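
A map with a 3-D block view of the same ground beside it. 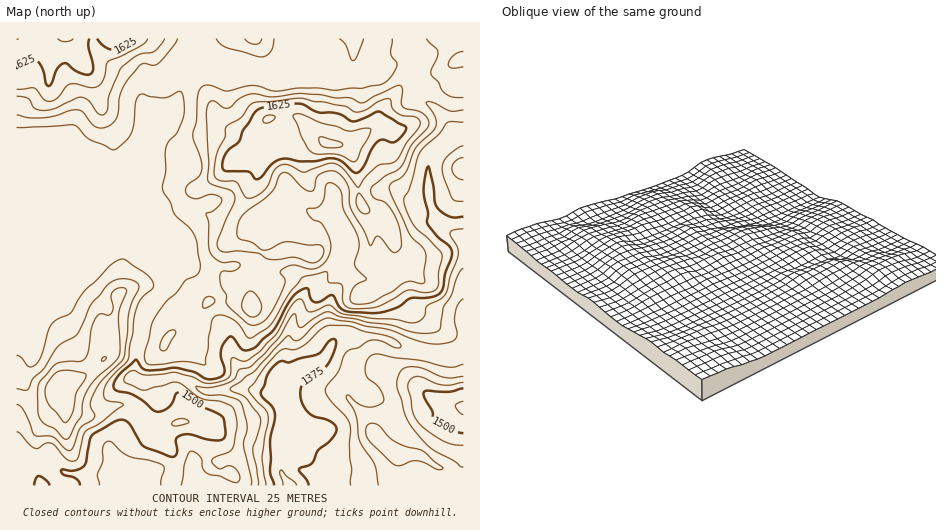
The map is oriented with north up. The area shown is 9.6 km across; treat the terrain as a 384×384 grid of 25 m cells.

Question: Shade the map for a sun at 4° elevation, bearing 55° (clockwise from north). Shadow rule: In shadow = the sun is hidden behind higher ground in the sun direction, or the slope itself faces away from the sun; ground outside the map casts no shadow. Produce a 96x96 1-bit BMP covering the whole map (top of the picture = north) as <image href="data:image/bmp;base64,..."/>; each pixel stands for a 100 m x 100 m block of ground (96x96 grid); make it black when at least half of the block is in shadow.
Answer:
<image width="96" height="96" href="data:image/bmp;base64,Qk2+BAAAAAAAAD4AAAAoAAAAYAAAAGAAAAABAAEAAAAAAIAEAAATCwAAEwsAAAIAAAAAAAAA////AAAAAAAAAAABAAAAPgAAAAAAAAAAAAAAfAAAAAAAAAAAAAAAeAAAAAAAYAAAAAAAYAH+AAA/8AA/gAAAAAf/gAB/8AB/wAAAAA//gAD/8AB/gAAAAB//gAD/4AA/AAAAIB/+APz/4AAMAAAAYB/8B/z/4AAADwAAYB/4H/j/4AAAD4AAQB/wf/T/wADADwAAAD/gf/b/wAHAAAAAAH/g/8L/wAPAAAAAAH/A/4D+wAGAAAAAAH/A/wz+AACAAAAAHH+B/hz+AAAAAAAAPn8B/Hh+AAAAAAAAPj4D/OA+AAAAAAAAPDwD/wA+AAAAAAAAHAgD/gA+AAAAB8AAHAAB/AAeAAAgH/gAAAAAcAAAAAH///gAAAAAAAAAAAH//8AAAAAAAAAAAAH//4ABAAAAAAACAAD//gGDwAAAAAACAAB/YAOD/wAAAAACAAB4AAOB//AAAAAAAAB4AAeB//gAAAAAAAB4AAeA///B/AAAAAA4AA/Af////wAAAAA4AB/Af////4AAAAA4AD/AP////wAAAAAYAD/AP////gAAAgAYAD/gP///+AAABwAAAD/gO///4AAAAwAAAB/gPf//AAAAAQAAAB/AHv/8AAAAAAAAAAeAH3/4AAAAAAAAAAAADz/gH4AAAAAAAAAADx8AH8AAAAAAAAAAAx8AH4AAAAAAAAAAAA4ADwAAAAAAAAAAAAYADAAAAAAAAAAADDAAAAAAAAAAAAAAPwCAAAAAAAAAD4AAfwDAAAAAAAAAD8AAfwDAAAAAAAAAB/PAPgPAAAAAAAAAB/vACAPAAAAAAAAAB/gAAAfgAAAAAAAAB/AAAAfgAAAAAAAAA/AAAA/gAAAAAAAAA8AAAA/gAAAAAAAAA5AAAB/mAAAAAAAAAxgAAB/mAAAAAAAAAAgAAD/kAAAAAAAAAAAAAD/gABgAAAAAADAAAD/AADgAAAAA4HwAAD/AADgAAAAA+P4AAD+AADAAAAAAf/+AAH+AAGAAAAAAf//AHv+AAPgAAAAAP//A/f+AAfwAAAAAH//B/f+AAfwAAAAAH/+B//+AAP4AAAAAD/MB//+AAPwAAAAAD/AB//+AAHwAAAAAD/gB//+AAHgAAAAAD/gA//8AAAAAAAAAD/gAf/8AAAAAAAAAD/AAB/4AAAAAAAAAH8AAB/AAAAAAAAAAH4AAB4AAAAAAHgAAHwAABwAAAAAAP4AAH8AABgAAAADAP8AAH8AAAAAAAAD4H8AAH8AAAAAAAAD+H8AAH8AAAAAAAAT+H8AAH4AAAAAAABz+D4AAD4AAAAAAADj+B4AAD4AAAAAAAHj+B4AADwAAAAAAAHj+BwAABgAAAAAAAHD+DwAAAAAAAAAAAACcDwAAAAAAAAAAAAAMDgAAAAAAAAAAAAAMHgAAAAAAAAAAAAAMHAAAAAAAAAAAAAAMHAAAAAAAAAAAAAAMGAAAAAAAAAAAAAAMGAAYAAPwAAAAAAAAABAQAAPwAAAAAAAAADgAAAPwAAAAAAAAADAAAAHgAAAAAAAAAAAAAAAAAAAAQAA="/>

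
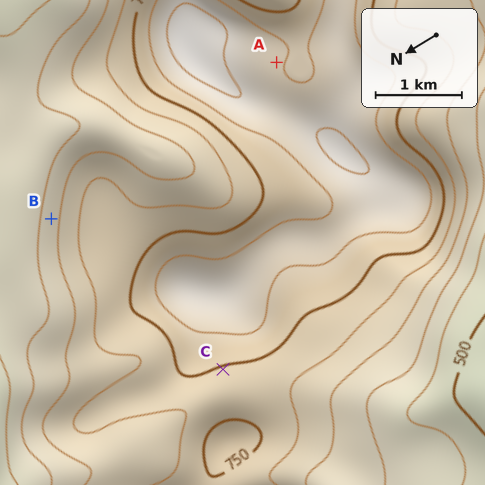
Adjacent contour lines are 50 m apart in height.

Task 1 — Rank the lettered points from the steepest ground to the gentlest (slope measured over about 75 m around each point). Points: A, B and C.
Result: B C A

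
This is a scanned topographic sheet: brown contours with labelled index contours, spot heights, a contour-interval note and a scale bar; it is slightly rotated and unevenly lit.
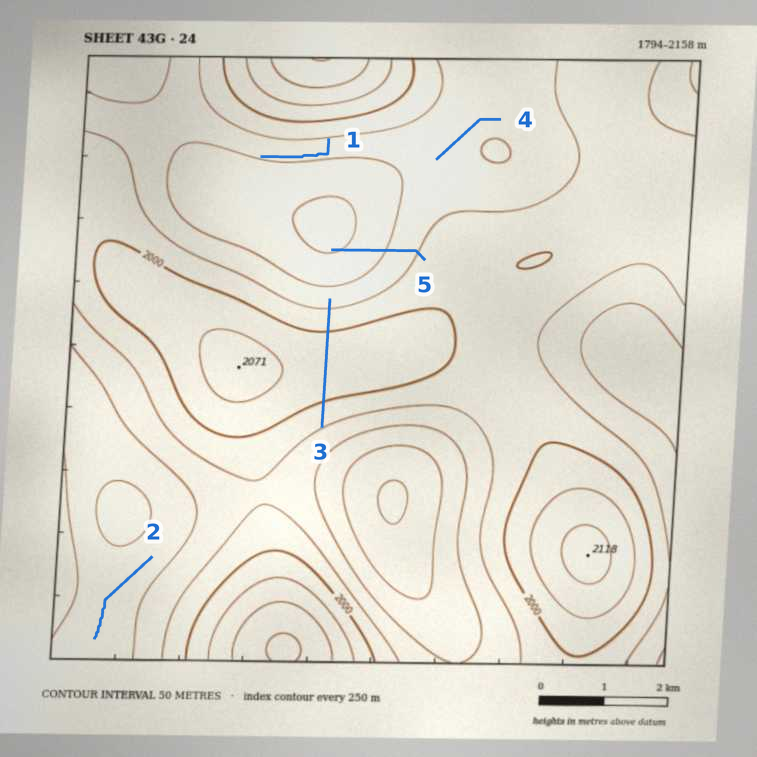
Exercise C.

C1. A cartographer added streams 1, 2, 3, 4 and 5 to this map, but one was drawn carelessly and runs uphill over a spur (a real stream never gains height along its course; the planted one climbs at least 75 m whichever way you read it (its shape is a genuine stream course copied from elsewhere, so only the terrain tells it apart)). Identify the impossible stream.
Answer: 3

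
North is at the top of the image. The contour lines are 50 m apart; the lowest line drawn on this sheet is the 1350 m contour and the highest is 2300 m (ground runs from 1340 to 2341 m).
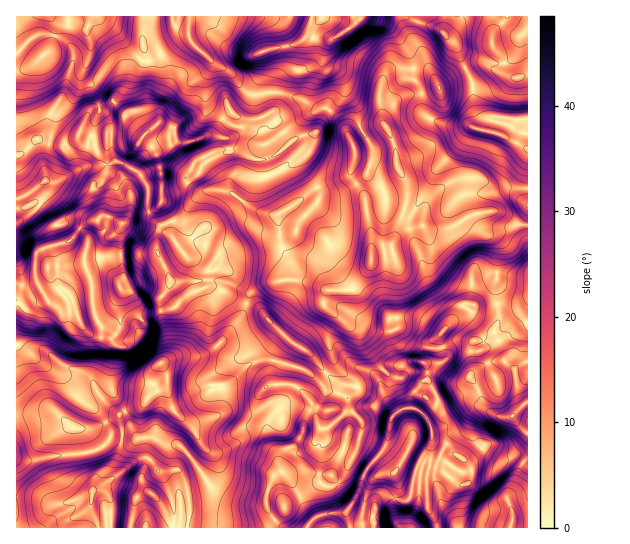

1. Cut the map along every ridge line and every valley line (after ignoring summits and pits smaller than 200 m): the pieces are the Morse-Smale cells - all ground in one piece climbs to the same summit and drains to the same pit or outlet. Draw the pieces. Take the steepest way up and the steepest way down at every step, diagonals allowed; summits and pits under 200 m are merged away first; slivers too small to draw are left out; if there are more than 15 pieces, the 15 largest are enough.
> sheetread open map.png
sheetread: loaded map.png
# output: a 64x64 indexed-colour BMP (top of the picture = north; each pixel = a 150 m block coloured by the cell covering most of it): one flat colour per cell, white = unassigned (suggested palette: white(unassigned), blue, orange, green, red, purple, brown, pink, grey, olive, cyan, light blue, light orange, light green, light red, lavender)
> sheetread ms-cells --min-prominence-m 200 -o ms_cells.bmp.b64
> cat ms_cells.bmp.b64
<image width="64" height="64" href="data:image/bmp;base64,Qk12CAAAAAAAAHYAAAAoAAAAQAAAAEAAAAABAAQAAAAAAAAIAAATCwAAEwsAABAAAAAAAAAA////ALR3HwAOf/8ALKAsACgn1gC9Z5QAS1aMAMJ34wB/f38AIr28AM++FwDox64AeLv/AIrfmACWmP8A1bDFACIiIiIiIiIiIiIjMzMzMzMzMzMzMzMwAAAA3d3d3d3dIiIiIiIiIiIiIiIzMzMzMzMzMzMzMzAAAADd3d3d3d0iIiIiIiIiIiIiIjMzMzMzMzMzMzMzMAAAAN3d3d3d3SIiIiIiIiIiIiIiMzM7u7MzMzMzMzMwADAN3d3d3d3dIiIiIiIiIiIiIiMzO7u7szMzMzMzMzMzMA3d3d3d3d0iIiIiIiIiIiIiIzO7u7u7MzMzMzMzMzMzDd3T3d3d3SIiIiIiIiIiIiIjO7u7u7szMzMzMzMzMzMN3TM93d3dIiIiIiIiIiIiIjM7u7u7u7MzMzMzMzMzMwAzMz3d3d0iIiIiIiIiIiIiI7u7u7u7szMzMzMzMzMzMDMzbd3d1iIiIiIiIiIiIiIlu7u7u7szMzMzMzMzMzMwMzZm3WZmIiIiIiIiIiIiJVVbu7u7uzMzMzMzMzMzMzMzZmZmZmYiIiIiIiJVVVVVVVu7u7u7MzMzMzMzMzMzM2ZmZmZmZiIiIiIiIlVVVVVVu7u7u7MzMzMzMzMzMzMzZmZmZmZgIiIiIiIlVVVVVVVVu7u7uzMzMzMzMzMzMzZmZmZmZgAiIiIiIlVVVVVVVVVbu7u7szOzMzMzMzMzM2ZmZmZmYCIiIiIlVVVVVVVVVVW7u7u7u7MzMzMzNDMzNmZmZmZmIiIiIlVVVVVVUAVVVbu7u7u7MzMzMzNEMzM2ZmZmZmYiIiIlVVVVVVVQAAVVO7M7u7MzMzMzM0QzM2ZmZmZmZiIiIlVVVVVVVVAAAAMzMzMzMzMzRERERDMzZmZmZmZmIiIlVVVVVVVVUAAAAzMzMzMzMzREREREMzZmZmZmZmYiJVVVVVVVVVUAAAAAAzMzMzMzRERERERDNmZmZmZmZiJVVVVVVVVVVVVQAAADMzMzMzRERERERERERGZmZmZmJVVVVVVVVVVVVVVVUDMzMzMzRERERERERERAAABmZmYlVVVVVVVVVVVVVVVSMzMzM0REREREREREREAAAGZmZiVVVVVSIiVVVVVVVSIjMzM0REREREREREREQAAAZmZmJVVVVSIiJVVVVVVVIiMzM0RERERBERERREREAAZmZmYlVVVVIiIlVVVVVVUiIjM0RERERBERERFERERGZmZmZiJVUiIiIiVVIiJVVVIiI0RERERBEREREURERERmZmZmIiIiIiIiJVIiIiVVIiIUREREREERERERREREREAAAAAiIiIiIiIlIiIiIlUiERFEREREQRERERFEREREQAAAAIgiIiIiIiIiIiIiIhERERREREEREREREURERERAAAAAiCIiIiIiIiIiIiIiERERERERERERERERREREREQAAACIIiIiIiIiIiIiIiERERERERERERERERFERERERERERIgiIiIiIiIiIiIiERERERERERERERERFEREREREREREiIIiIiIiIiIiIiEREREREREREREREREURERERERERESIiIIiIiIiIiIiERERERERERERERERERRERERERERERIiIiIIiIiIiIiEREREREREREREREREREUREREREREREiIiIiCIiIiIiIREREREREREREREREREREUERRERERESIiIiIiCKIIizAERERERERERERERERERERERERREREEYiIiIiIiIgiLMABERERERERERERERERERERERERFBERiIiIiIiIiCIsAAARERERERERERERERERERERERERERGIiIiIiIiIIiwAAAEREREREREREREREREREREREREREYiIiIiIiIgizMwAERERERERERERERERERERERERERERiIiIiIiIiCLMzMARERERERERERERERERERERERERERGIiIiIiIgiLMzMzAEREREREREREREREREREREREREREYiIiIgAAizMzMzMABERERERERERERF3cRERERERERERiIiIiIAMzMzMzMzMAREQABERERERd3dxERERERERERGqiIiIgAzMzMzMzMzMzMAAABERERF3d3EREREREREREaqqqqiADMzMzMyZzMzMzMAAEREREXd3cREREREREREAqqqqqgDMzMzMzJmZnMzMAAAREREXd3dxEREREREREQCqqqqqAMzMzJmZmZmcwAAAARERERd3dxERERERERERAKqqqqqgzMzJmZmZmZAAAAARERERd3d3ERERERERERERqqqqqqrMyZmZmZmZAAAAABEREXd3d3cRERERERERERGqqqqqqpmZmZmZmZkAAAAAERF3d3d3cREREREREREREaqqqqqqmZmZmZmZmQAADu53d3d3d3dxERERERERERERqqqqqqmZmZmZmZmZAADu7nd3d3d3d3cRERERERERERGqqqqqmZmZmZmZmZkADu7u53d3d3d3dxEREREREREREaqqqqqpmZmZmZmZmQDu7u7nd3d3d3d3d3dxERERERERqqqqqqmZmZn5mZmZ7u7u7ud3d3d3d3d3d3ERERERERGqqqqqqZmZn/+ZmZ7u7u7u53d3d3d3d3d3cREREREREaqqqqqpmZn///+Z7u7u7u7u53d3d3d3d3cRERERERERqqqqqqmZn/////7u7u7u7u7uAAB3d3d3dxERERERERGqqqqqqZn//////+7u7u7u7u7gAAB3d3d3EREREREREaqqqqqpn///////7u7u7u7u7uAAAAd3d3cRERERERER"/>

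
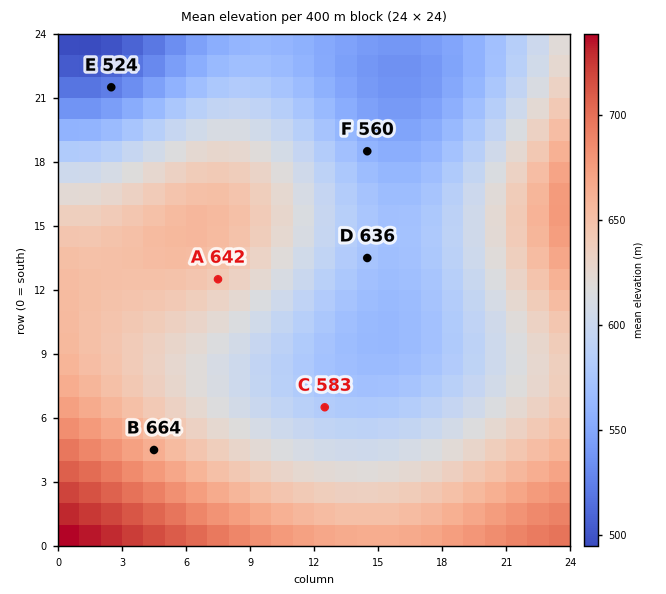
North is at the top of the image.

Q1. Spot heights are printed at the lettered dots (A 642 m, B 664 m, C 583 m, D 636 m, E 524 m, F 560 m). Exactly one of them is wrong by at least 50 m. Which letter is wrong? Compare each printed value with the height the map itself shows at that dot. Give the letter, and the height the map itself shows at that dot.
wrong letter D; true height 574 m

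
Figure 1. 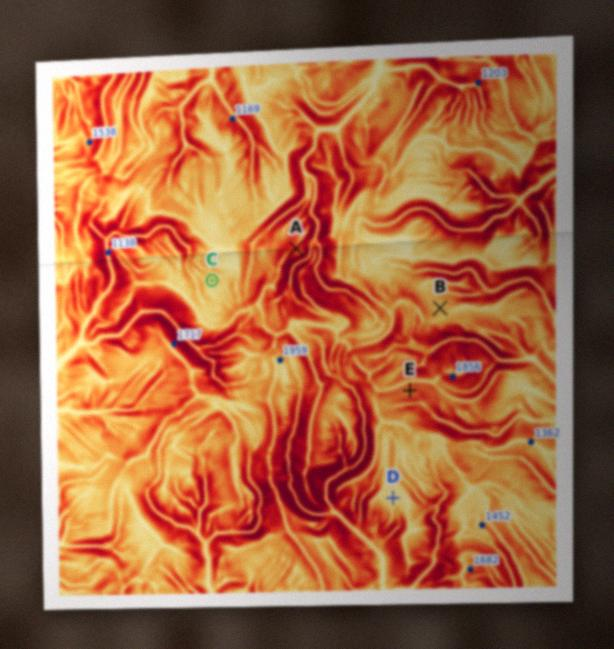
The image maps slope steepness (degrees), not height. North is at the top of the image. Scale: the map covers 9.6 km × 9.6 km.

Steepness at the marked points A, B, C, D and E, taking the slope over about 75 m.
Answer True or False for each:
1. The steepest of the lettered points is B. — False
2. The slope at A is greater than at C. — True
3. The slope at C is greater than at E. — False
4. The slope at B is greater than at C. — True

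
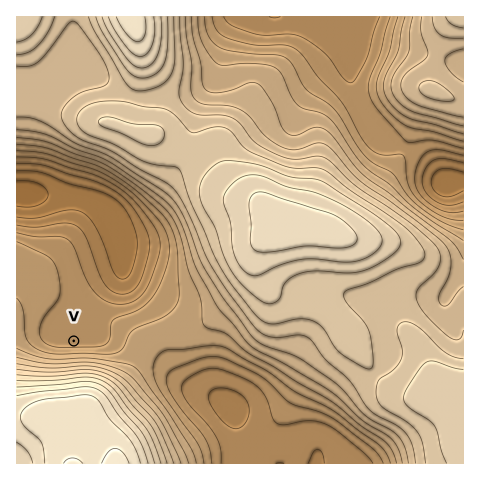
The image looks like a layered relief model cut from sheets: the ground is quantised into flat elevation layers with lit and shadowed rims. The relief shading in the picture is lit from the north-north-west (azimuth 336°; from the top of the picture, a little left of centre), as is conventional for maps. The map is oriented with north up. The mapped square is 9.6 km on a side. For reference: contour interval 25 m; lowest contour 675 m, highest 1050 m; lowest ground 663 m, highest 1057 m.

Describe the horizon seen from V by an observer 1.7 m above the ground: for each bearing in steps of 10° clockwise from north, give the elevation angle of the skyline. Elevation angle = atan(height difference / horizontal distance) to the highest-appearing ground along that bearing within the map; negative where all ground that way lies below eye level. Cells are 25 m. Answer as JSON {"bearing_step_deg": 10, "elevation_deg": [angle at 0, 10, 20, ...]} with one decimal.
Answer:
{"bearing_step_deg": 10, "elevation_deg": [1.9, 2.4, 2.4, 2.2, 2.6, 2.9, 3.2, 3.0, 2.6, 2.1, 2.2, 2.8, 4.4, 6.7, 9.4, 11.6, 13.1, 13.6, 13.5, 13.0, 12.2, 11.1, 9.7, 8.1, 6.5, 4.7, 3.2, 2.5, 2.3, 2.1, 1.8, 1.5, 1.3, 1.1, 0.9, 1.7]}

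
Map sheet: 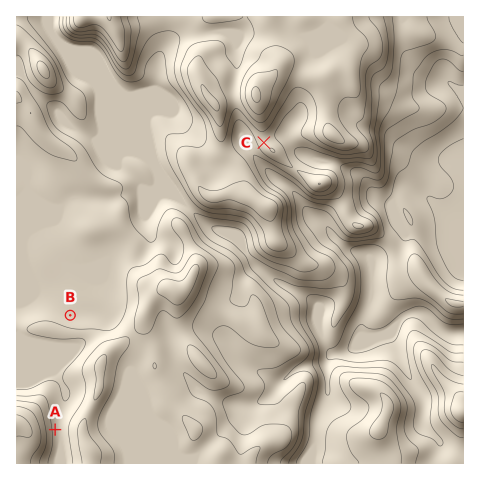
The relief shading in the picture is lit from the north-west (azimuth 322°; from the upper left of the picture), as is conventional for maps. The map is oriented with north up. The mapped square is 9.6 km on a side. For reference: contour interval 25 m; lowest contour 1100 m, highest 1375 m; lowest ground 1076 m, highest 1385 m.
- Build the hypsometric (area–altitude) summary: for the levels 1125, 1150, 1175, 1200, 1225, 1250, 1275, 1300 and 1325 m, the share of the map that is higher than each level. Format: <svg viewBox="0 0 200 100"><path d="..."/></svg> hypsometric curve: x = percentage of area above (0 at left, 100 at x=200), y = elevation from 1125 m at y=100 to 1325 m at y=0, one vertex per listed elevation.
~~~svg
<svg viewBox="0 0 200 100"><path d="M184 100l-11-12-13-13-12-13-13-12-28-12-41-13-36-13-21-12"/></svg>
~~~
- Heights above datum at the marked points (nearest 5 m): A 1290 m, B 1265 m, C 1290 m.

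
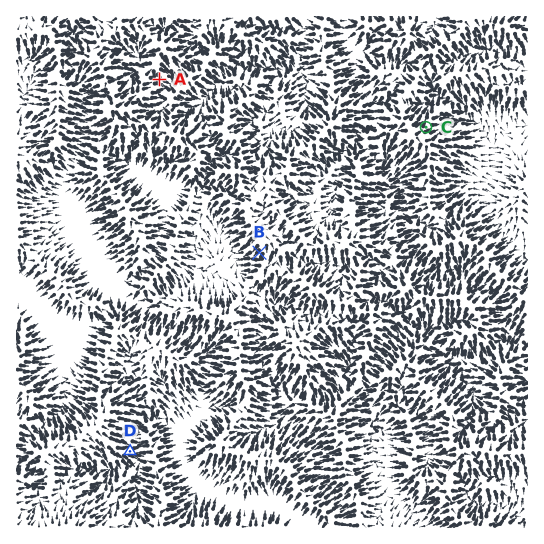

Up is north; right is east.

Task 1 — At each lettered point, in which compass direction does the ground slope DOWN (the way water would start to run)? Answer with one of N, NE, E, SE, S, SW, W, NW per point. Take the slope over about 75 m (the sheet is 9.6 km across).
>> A SE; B SW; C NE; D E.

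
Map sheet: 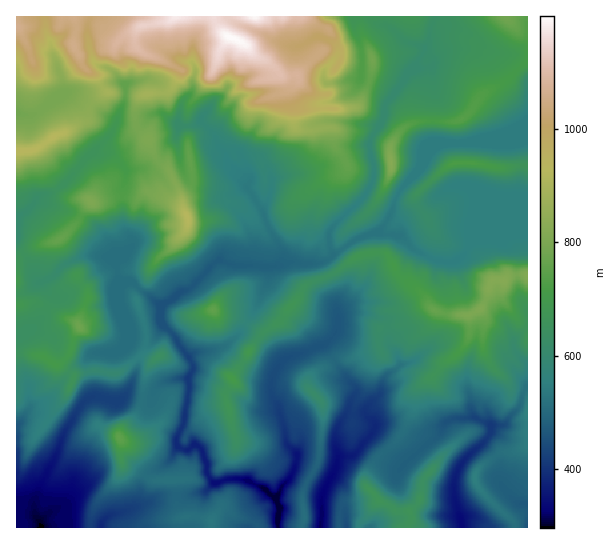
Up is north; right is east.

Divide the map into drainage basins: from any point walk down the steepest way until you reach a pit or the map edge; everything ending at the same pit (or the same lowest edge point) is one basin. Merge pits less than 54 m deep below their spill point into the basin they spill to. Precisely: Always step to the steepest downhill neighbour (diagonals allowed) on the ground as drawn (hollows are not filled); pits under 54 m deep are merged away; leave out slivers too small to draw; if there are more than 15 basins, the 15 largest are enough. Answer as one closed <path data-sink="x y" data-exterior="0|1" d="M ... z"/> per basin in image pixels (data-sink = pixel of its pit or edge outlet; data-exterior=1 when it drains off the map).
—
<path data-sink="41 527" data-exterior="1" d="M527 16l-511 1 1 511 195-1-2-7-16-4-13 1-5-16 1-12-2-9-22 0-15-9-12-4-5-5 0-21-2-4 4-8 13-14 5-9 4-32 4-9 6-6-10-10 0-22-10-34 12-14 9-18 28-28 5-12 16 0 6-2 8-12 8-6 10 3 20 17 10-1 22-13 9-11 13-7 16-12 16-5 4-7 2 3 12 5 18 4 10 0-17 30-29 26-3 6 8 14 6 6 13-6 20 2 12 20 23 18 12 18 15 4 22 0 8-6 5 9-1 32 5 11 25 27 15 5z"/><path data-sink="275 498" data-exterior="0" d="M347 165l-4 7-16 5-16 12-13 7-9 11-22 13-10 1-20-17-10-3-8 6-8 12-6 2-16 0-5 12-28 28-9 18-12 14 10 34 0 22 10 10-6 6-4 9-4 32-5 9-13 14-4 8 2 4 0 21 5 5 12 4 15 9 22 0 2 9-1 12 6 16 12-1 16 4 3 8 88 0 3-7-1-30 16-30 4-32 0-24-4-7-10-8 0-12 8-7 12-6 8-6 16 0 25-10 2-2-1-14 2-5 24-5 12-11 12-6-6-12-24-19-12-20-20-2-13 6-10-12-4-8 3-6 29-26 16-28-1-2-30-5z"/><path data-sink="462 527" data-exterior="1" d="M479 309l-10 6 0 22-4 8-8 10-12 6-14 16-14 10-2 6-2 17-10 23-12 14-15 12-11 19 0 8 14 15 8 3 8 7 12 0 4 3-2 14 106-1 0-4-34-32-5-8-1-8 8-11 18-12 16-1 11-6 0-51-3-3-12-3-25-27-5-11 1-32z"/><path data-sink="321 527" data-exterior="1" d="M429 307l-8 2-16 14-24 5-2 5 1 14-2 2-25 10-16 0-8 6-12 6-8 7 0 12 10 8 4 7 0 24-4 32-16 30 1 30-2 7 56 0 21-27-14-15 0-8 4-8 7-11 15-12 12-14 10-23 2-17 2-6 14-10 14-16 12-6 12-18 0-22-20 0-15-4z"/>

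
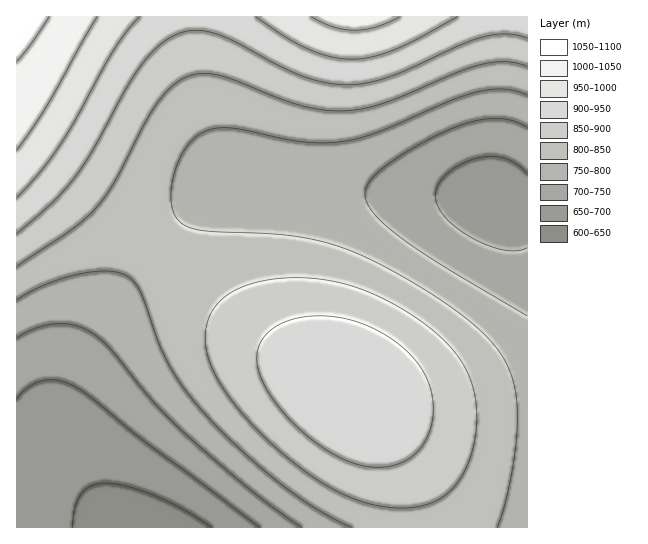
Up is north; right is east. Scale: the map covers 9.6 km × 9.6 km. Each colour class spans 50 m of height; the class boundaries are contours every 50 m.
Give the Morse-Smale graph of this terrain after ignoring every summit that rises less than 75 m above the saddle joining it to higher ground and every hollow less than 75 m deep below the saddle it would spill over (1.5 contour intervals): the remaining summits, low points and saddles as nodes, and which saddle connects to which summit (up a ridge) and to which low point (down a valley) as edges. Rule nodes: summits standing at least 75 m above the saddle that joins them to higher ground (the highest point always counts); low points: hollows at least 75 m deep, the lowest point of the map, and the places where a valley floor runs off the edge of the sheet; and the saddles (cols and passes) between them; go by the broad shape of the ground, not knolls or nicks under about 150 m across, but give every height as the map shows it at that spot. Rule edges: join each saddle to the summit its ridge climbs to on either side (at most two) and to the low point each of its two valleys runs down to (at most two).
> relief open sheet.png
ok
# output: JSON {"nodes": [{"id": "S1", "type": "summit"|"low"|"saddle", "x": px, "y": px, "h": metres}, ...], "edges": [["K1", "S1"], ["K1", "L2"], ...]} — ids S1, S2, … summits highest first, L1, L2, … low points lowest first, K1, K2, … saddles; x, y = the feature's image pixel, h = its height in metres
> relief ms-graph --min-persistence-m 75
{"nodes": [
{"id": "S1", "type": "summit", "x": 19, "y": 17, "h": 1063},
{"id": "S2", "type": "summit", "x": 355, "y": 17, "h": 1019},
{"id": "S3", "type": "summit", "x": 349, "y": 387, "h": 949},
{"id": "L1", "type": "low", "x": 147, "y": 527, "h": 623},
{"id": "L2", "type": "low", "x": 493, "y": 199, "h": 678},
{"id": "K1", "type": "saddle", "x": 194, "y": 17, "h": 917},
{"id": "K2", "type": "saddle", "x": 153, "y": 250, "h": 808}],
"edges": [["K1", "S1"], ["K1", "S2"], ["K1", "L2"], ["K2", "S1"], ["K2", "S3"], ["K2", "L1"], ["K2", "L2"]]}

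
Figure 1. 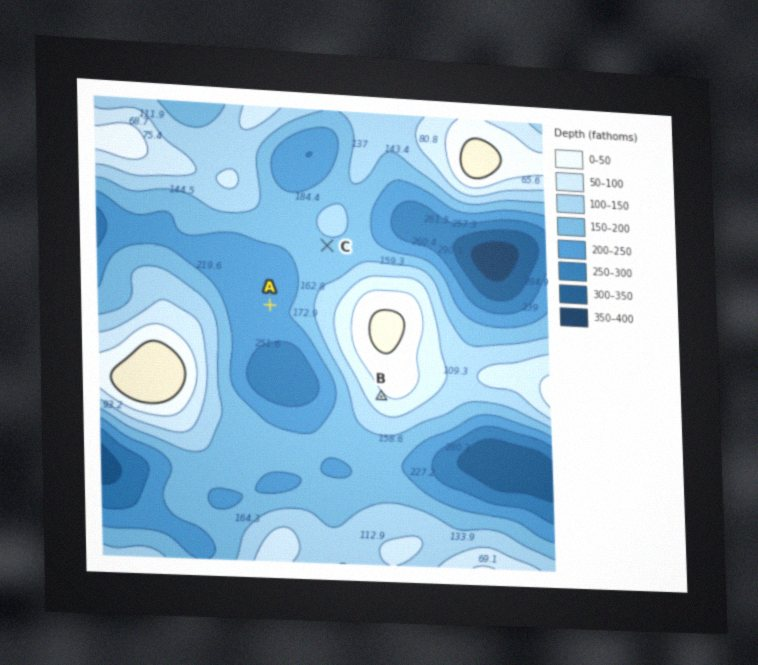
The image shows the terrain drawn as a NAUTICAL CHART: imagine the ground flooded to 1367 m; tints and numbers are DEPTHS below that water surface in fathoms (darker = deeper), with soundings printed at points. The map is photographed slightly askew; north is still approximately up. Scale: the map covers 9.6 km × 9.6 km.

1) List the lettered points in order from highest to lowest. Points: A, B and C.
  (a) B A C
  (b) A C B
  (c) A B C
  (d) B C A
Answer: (d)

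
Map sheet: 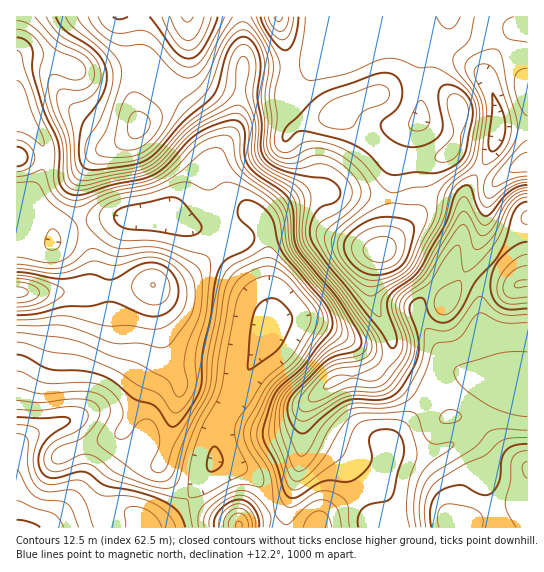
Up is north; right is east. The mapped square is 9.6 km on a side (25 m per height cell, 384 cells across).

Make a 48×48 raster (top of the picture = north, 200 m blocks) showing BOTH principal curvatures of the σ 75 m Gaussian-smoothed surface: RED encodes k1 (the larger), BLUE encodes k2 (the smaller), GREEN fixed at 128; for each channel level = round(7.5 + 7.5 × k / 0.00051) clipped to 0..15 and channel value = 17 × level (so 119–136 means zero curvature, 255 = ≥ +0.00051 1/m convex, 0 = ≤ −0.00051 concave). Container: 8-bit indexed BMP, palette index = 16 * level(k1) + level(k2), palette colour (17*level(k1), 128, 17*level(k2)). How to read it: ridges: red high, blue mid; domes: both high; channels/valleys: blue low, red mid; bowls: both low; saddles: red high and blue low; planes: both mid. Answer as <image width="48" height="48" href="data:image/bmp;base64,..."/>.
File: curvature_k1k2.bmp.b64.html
<image width="48" height="48" href="data:image/bmp;base64,Qk02DQAAAAAAADYEAAAoAAAAMAAAADAAAAABAAgAAAAAAAAJAAATCwAAEwsAAAABAAAAAAAAAIAAABGAAAAigAAAM4AAAESAAABVgAAAZoAAAHeAAACIgAAAmYAAAKqAAAC7gAAAzIAAAN2AAADugAAA/4AAAACAEQARgBEAIoARADOAEQBEgBEAVYARAGaAEQB3gBEAiIARAJmAEQCqgBEAu4ARAMyAEQDdgBEA7oARAP+AEQAAgCIAEYAiACKAIgAzgCIARIAiAFWAIgBmgCIAd4AiAIiAIgCZgCIAqoAiALuAIgDMgCIA3YAiAO6AIgD/gCIAAIAzABGAMwAigDMAM4AzAESAMwBVgDMAZoAzAHeAMwCIgDMAmYAzAKqAMwC7gDMAzIAzAN2AMwDugDMA/4AzAACARAARgEQAIoBEADOARABEgEQAVYBEAGaARAB3gEQAiIBEAJmARACqgEQAu4BEAMyARADdgEQA7oBEAP+ARAAAgFUAEYBVACKAVQAzgFUARIBVAFWAVQBmgFUAd4BVAIiAVQCZgFUAqoBVALuAVQDMgFUA3YBVAO6AVQD/gFUAAIBmABGAZgAigGYAM4BmAESAZgBVgGYAZoBmAHeAZgCIgGYAmYBmAKqAZgC7gGYAzIBmAN2AZgDugGYA/4BmAACAdwARgHcAIoB3ADOAdwBEgHcAVYB3AGaAdwB3gHcAiIB3AJmAdwCqgHcAu4B3AMyAdwDdgHcA7oB3AP+AdwAAgIgAEYCIACKAiAAzgIgARICIAFWAiABmgIgAd4CIAIiAiACZgIgAqoCIALuAiADMgIgA3YCIAO6AiAD/gIgAAICZABGAmQAigJkAM4CZAESAmQBVgJkAZoCZAHeAmQCIgJkAmYCZAKqAmQC7gJkAzICZAN2AmQDugJkA/4CZAACAqgARgKoAIoCqADOAqgBEgKoAVYCqAGaAqgB3gKoAiICqAJmAqgCqgKoAu4CqAMyAqgDdgKoA7oCqAP+AqgAAgLsAEYC7ACKAuwAzgLsARIC7AFWAuwBmgLsAd4C7AIiAuwCZgLsAqoC7ALuAuwDMgLsA3YC7AO6AuwD/gLsAAIDMABGAzAAigMwAM4DMAESAzABVgMwAZoDMAHeAzACIgMwAmYDMAKqAzAC7gMwAzIDMAN2AzADugMwA/4DMAACA3QARgN0AIoDdADOA3QBEgN0AVYDdAGaA3QB3gN0AiIDdAJmA3QCqgN0Au4DdAMyA3QDdgN0A7oDdAP+A3QAAgO4AEYDuACKA7gAzgO4ARIDuAFWA7gBmgO4Ad4DuAIiA7gCZgO4AqoDuALuA7gDMgO4A3YDuAO6A7gD/gO4AAID/ABGA/wAigP8AM4D/AESA/wBVgP8AZoD/AHeA/wCIgP8AmYD/AKqA/wC7gP8AzID/AN2A/wDugP8A/4D/AHZ2dnZ3h4iYqJiHdnVlZXaVxuf6///msJS2lWVkdYaourq4pJKFqMm5ubmolYWHl3aGhnWGh4eXloZ1dGR0hZW0tMXZ/PvEoJPGlWRkZYWmqJiXlIOVqMmpmJinlZWYqIWWloWFdoaWlYNzc3SFpbW0o5Om6OaykKPmtnVkdZWlloaGhYSWuMmoh4eGlZaYqYSmtpaEdHaWlYSFhoe2xbWUg4OTtMSRgKT32IaEhZaWhXZ2doWWqLinl4Z2dYaXp4Klx7eGdHWGp6e3x8nJx6WEdHSDk5OCYYXo+JeUlZeXhnZ2hoaWp5iop5d2dXWWt4Gl2eqphYSGmKi3x8nKuYZ0dXZ1dINyY3bY+aiVlZeYiIaGhYaGloaHqLiXhYWYyYGlyvvpxqWWl5eWlpfI2Id0dXZ2dYSEdZbI6bmWhYaXmIeGdXaGlYR1hpenlpa4y2KTt8rZ58a3mJiWhXWm16d0dHWFhZWWl6e317iHhoaHh3d2dXaGpoVzc3WGh6e3qWOCoqWWpra3uKmYhnSW5rd1c3WFlaa3uKinxreHdoZ2dnVlZWaHqJd2dHSFlqaWhnWEkoFyY3WGp7inhnSG19eFc3OFlaWmtrbH1saFdXVldHR0ZHWGmKiYl5aWlpaFdYeHhYNyYnJ0haamlnV21/eWc3KEhISElbbY6NaVhGRTY3OEhJSVl5ipqKeXh3Z1dZeYmId2dXR0dJWWlnaGuPi4hYKDhHRzlMf6+vjXlmRTZJWlpaSUlZeYmId3dnZ2d5aYmJiXh4Z1dYaXl4eGqOnZp5ODdHSCksbq+fj497WUl7nItqSUhYaHh4Z2d3eHh4aXmJiXl5eGhoeXiIeWp8nZuZWDdHWDkaKmx/f5+ff29+rLqJWDhIaHd3d3d3eHh4aHiJiYl4eHh4eXh4iHl7fIqIWEhYaEgoBxZKb5+vn39/j4uIaDhHZ3d3d3d3eHh3Z3h4iHh4eHh5eHh4eHl6e3p3Z0hYaGhHJgUXTH2LimpNT197ikg3V2d3eHh3eHh3aHh4eHd3eHiJeHd4eXl5enp3Z0hYZ3dnVycYO1xqRyYJHl+dq1gnR2hoeHh3d3d3aGhod3d3eHmJiHd4eXl5enp4d0dHZ3d3Z0goKVtKJwYJL2+dqjgXSGloaHd3d3d3WFhXZ3d4eXmIiHh4eXlpenp4eEhHZ3d3d2dHNzkpCAg8X3+KeQkJWmlYV2doWFdYSEhXV2h5eXiIeGh5eXl5eoqJiFhHV3d3d3ZVNScJGUt/f353OAocfIlXRkhJSUdJenppWVl5eXh4eGh5ioqJioqIiFdHV2d3d2dFJRYoSn+Pf1k0BQlNrqqIRylLandvr599bGp5eXl5aWmKm5qKiYqId1dHV2d3Z0cXFiZZbX9/XSkEBQkbjq2ZWBpNnat/r59/Xmx6iXlqanqLq6uaeYp5Z1ZWV2ZmVygYJ2lrbX1tTDo3OAoKKn16WBosnr2Mm3trW1x7iolqa2uMvLuaent6aFdWZlZWNhcoWYqLfHt7fHyLm1oIB0traDkabKuZGBcmN0lqeYl5WmuLq6qKamtralhXZ2dHKBdJe4uLm5urrK29u4lHBhhseWgJKnqJKCc2Nkdaanl4WWl6inloWFpra2t6iWk6Cyt8jHyMnKysrK29q4hnJwdMfHg4CUp4aGdmVlhba2hnV1hZWVhIR1hpanuMm3oqDC2tvX18nKubm6ydjHpnVwcKbnpoGDloiId3Z2lramdmV1hISEhHV1doeHmammkoCSyuvYxri5qampuMfWx5eCcHT215KBhYiHhnV2prWVZWV1dYV1dnaGhoaWloeFcmByt/nIpZaYqJiYl7fX6MmUcHL395RwY4eGhYSFpKODY2R0dXV2dnaHh4eXhnVzYlJytOa2hXSGlqaWhoan2NmmgIHn95RQQXZ1hJSltKOCYmJyg4N0dXaHh5iHhnRiY2SDs9W1dVR0lKSUhXWGtteVcIDo98UxEHRkhKXH17aFdGNygoKCc3WHmIiHhIJydHWUo8SlZVRkhKSllXWFpcWUUIC4+faCMIODgqXX+Oi3loaGlaSTgoOGh4eFk5KUhpWktLSGZWV1hpanl4Z2lsW0Y4Cz+ff008i0oJK2+PjYx7eoqbelkpKEhoeEorS2p7jGxZVlZWZ2h5eomZeXp8fXp7CwtPf39/3WoHCFyOrp6NjZyrqolIKDdXaEo8Tm6dvpt3VlZXaXl6eoqLe3x9j568aggJXo+uu1gGB1uMrJ19fZ2sqph3NiY2RzgqPW+v3bl4V1dpanp7e3p5eWpqfY+smSYGGm17WScGKVxreYprfIydnIp3ZjYmNiYXGF2fvZtqWWl6e3t6eXhnZ2Zna29+eEYFCV5YRxgXW2xqZ3hpe5usnY17aFdHRzYGBjxvfItra4uKinl4aFdXVlZWWl9veVcGCF5XWCg6jYx5aGhpi5uanI1tbGppaVgnBzxeanl6e4uamYhnWFhoZ1ZXWn+fqmgHCG9nSChsjYt5aFhpi4qJiWtsbHt7e2oqCUyOemhoaYqbinp5eYl4aFdIW5+/y1kHCX6HJzl+jYp4WFhqe3p4aGlqa3qKimoqCjuemohYWXmKi3x8i5qJaFhKbo+tqikIK42XGFx+endnR0hba3l4Z1hZanqJeWkpCDqOi4hoWGhoeHmKi5qJaFlbbW1qSAcIXIyYGm2MeFY1Njhba2hnZ1haa2t5aFcnBilubHh3aGhnV2hpenp5aGl6a1o4FgYpXHqJKWt6VzYlNklbamhnWFlabHt5Z1YmBSleXWhnZ3dnZ2doaWl4eHh5aVk4N0hKWnl2N1lKODZGV1pbaWdnV0lrjYt5dlUlBSlPXVlXV3d3d3hoaGhod3h5aVlpaWpaaWh1RlhZWWhoaXt6eGdnV1l8nZuJd1YmBSpfbmlXV2d3d3d4eHh3d3hpaXmJeWloeHh3V1h5iop6eoqaiHhoWFmMnZuaeVgoCCyPjnlIR2d3d3d4eHh3d3h4eYmIeGhnd3h6WmpqioqKeoqqmYlpWVqMjIuaims7Cy6vvZlIN2d3d3d4eHh3d3d4eop4d2dnd3dw=="/>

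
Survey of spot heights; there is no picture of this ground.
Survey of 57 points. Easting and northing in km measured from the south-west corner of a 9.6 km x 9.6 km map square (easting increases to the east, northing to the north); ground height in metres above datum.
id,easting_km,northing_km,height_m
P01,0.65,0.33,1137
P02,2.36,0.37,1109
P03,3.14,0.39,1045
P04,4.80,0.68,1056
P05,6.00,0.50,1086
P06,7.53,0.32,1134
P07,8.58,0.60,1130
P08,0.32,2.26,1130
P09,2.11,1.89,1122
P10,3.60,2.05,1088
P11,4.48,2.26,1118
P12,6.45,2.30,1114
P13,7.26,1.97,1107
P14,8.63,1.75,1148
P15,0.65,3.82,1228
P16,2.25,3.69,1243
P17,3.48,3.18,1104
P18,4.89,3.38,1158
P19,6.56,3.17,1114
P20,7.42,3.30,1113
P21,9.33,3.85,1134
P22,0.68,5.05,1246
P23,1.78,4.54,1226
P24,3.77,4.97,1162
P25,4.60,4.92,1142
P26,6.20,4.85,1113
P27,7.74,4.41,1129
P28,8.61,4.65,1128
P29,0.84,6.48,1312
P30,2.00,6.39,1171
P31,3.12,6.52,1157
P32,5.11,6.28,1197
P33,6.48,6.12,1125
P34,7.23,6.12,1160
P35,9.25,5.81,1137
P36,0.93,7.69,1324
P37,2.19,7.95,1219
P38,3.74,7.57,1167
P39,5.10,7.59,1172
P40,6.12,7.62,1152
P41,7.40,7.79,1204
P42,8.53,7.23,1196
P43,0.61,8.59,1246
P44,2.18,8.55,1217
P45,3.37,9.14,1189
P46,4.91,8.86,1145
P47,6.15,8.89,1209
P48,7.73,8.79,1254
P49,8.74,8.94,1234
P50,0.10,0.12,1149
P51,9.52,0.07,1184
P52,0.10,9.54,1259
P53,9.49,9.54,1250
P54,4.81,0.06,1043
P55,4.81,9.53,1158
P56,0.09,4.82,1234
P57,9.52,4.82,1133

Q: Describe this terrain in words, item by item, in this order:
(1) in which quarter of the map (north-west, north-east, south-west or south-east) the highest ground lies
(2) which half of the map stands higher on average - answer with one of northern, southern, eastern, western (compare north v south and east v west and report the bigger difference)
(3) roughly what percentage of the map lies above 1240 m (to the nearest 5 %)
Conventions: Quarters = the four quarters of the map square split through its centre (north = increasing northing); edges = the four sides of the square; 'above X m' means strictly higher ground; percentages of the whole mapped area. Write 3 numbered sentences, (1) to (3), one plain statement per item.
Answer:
(1) Look to the north-west quarter for the highest ground.
(2) The northern half stands higher on average than the southern half.
(3) Ground above 1240 m makes up about 15 % of the sheet.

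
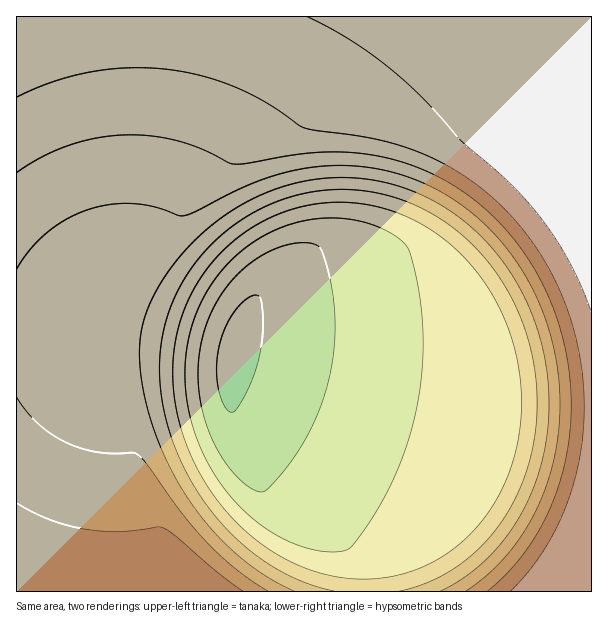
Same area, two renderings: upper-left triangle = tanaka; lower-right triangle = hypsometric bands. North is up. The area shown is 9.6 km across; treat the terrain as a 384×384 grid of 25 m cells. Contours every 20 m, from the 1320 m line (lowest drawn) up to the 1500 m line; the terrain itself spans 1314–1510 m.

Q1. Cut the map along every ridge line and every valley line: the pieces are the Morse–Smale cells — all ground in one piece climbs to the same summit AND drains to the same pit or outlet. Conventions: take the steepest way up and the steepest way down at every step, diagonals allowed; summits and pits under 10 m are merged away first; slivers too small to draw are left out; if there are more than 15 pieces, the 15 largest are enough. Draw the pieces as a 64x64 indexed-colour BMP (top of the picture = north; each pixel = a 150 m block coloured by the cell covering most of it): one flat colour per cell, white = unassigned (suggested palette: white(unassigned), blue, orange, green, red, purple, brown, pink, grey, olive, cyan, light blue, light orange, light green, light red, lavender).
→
<image width="64" height="64" href="data:image/bmp;base64,Qk12CAAAAAAAAHYAAAAoAAAAQAAAAEAAAAABAAQAAAAAAAAIAAATCwAAEwsAABAAAAAAAAAA////ALR3HwAOf/8ALKAsACgn1gC9Z5QAS1aMAMJ34wB/f38AIr28AM++FwDox64AeLv/AIrfmACWmP8A1bDFACIiIiIiIiIiIiIiIiIiIiIiIiIjMzMzMzMzMzMzMzMzIiIiIiIiIiIiIiIiIiIiIiIiIiMzMzMzMzMzMzMzMzMiIiIiIiIiIiIiIiIiIiIiIiIiIzMzMzMzMzMzMzMzMyIiIiIiIiIiIiIiIiIiIiIiIiIjMzMzMzMzMzMzMzMzIiIiIiIiIiIiIiIiIiIiIiIiIiMzMzMzMzMzMzMzMzMiIiIiIiIiIiIiIiIiIiIiIiIiMzMzMzMzMzMzMzMzMyIiIiIiIiIiIiIiIiIiIiIiIjMzMzMzMzMzMzMzMzMzIiIiIiIiIiIiIiIiIiIiIiIjMzMzMzMzMzMzMzMzMzMiIiIiIiIiIiIiIiIiIiIiIjMzMzMzMzMzMzMzMzMzMyIiIiIiIiIiIiIiIiIiIiIjMzMzMzMzMzMzMzMzMzMzIiIiIiIiIiIiIiIiIiIiIzMzMzMzMzMzMzMzMzMzMzMiIiIiIiIiIiIiIiIiIiIzMzMzMzMzMzMzMzMzMzMzMyIiIiIiIiIiIiIiIiIiIzMzMzMzMzMzMzMzMzMzMzMzIiIiIiIiIiIiIiIiIiIzMzMzMzMzMzMzMzMzMzMzMzMiIiIiIiIiIiIiIiIiIzMzMzMzMzMzMzMzMzMzMzMzMyIiIiIiIiIiIiIiIiIzMzMzMzMzMzMzMzMzMzMzMzMzIiIiIiIiIiIiIiIiIzMzMzMzMzMzMzMzMzMzMzMzMzMiIiIiIiIiIiIiIiIjMzMzMzMzMzMzMzMzMzMzMzMzMyIiIiIiIiIiIiIiIjMzMzMzMzMzMzMzMzMzMzMzMzMzIiIiIiIiIiIiIiIiMzMzMzMzMzMzMzMzMzMzMzMzMzMiIiIiIiIiIiIiIiIzMzMzMzMzMzMzMzMzMzMzMRERESIiIiIiIiIiIiIiIjMzMzMzMzMzMzMxERERERERERERIiIiIiIiIiIiIiIiMzMzMzMzMzMREREREREREREREREiIiIiIiIiIiIiIiIzMzMzMzERERERERERERERERERESIiIiIiIiIiIiIiIjMzMzERERERERERERERERERERERIiIiIiIiIiIiIiIiMzEREREREREREREREREREREREREiIiIiIiIiIiIiIiIRERERERERERERERERERERERERESIiIiIiIiIiIiIiERERERERERERERERERERERERERERIiIiIiIiIiIhERERERERERERERERERERERERERERERERERERERERERERERERERERERERERERERERERERERERERERERERERERERERERERERERERERERERERERERERERERERERERERERERERERERERERERERERERERERERERERERERERERERERERERERERERERERERERERERERERERERERERERERERERERERERERERERERERERERERERERERERERERERERERERERERERERERERERERERERERERERERERERERERERERERERERERERERERERERERERERERERERERERERERERERERERERERERERERERERERERERERERERERERERERERERERERERERERERERERERERERERERERERERERERERERERERERERERERERERERERERERERERERERERERERERERERERERERERERERERERERERERERERERERERERERERERERERERERERERERERERERERERERERERERERERERERERERERERERERERERERERERERERERERERERERERERERERERERERERERERERERERERERERERERERERERERERERERERERERERERERERERERERERERERERERERERERERERERERERERERERERERERERERERERERERERERERERERERERERERERERERERERERERERERERERERERERERERERERERERERERERERERERERERERERERERERERERERERERERERERERERERERERERERERERERERERERERERERERERERERERERERERERERERERERERERERERERERERERERERERERERERERERERERERERERERERERERERERERERERERERERERERERERERERERERERERERERERERERERERERERERERERERERERERERERERERERERERERERERERERERERERERERERERERERERERERERERERERERERERERERERERERERERERERERERERERERERERERERERERERERERERERERERERERERERERERERERERERERERERERERERERERERERERERERERERERERERERERERERERERERERERERERERERERERERERERERERERERERERERERERERERERERERERERERERERERERERERERERERERERERERERERERERERERERERERERERERERERERERERERERERERERERERERERERERERERERERERERERERERERERERERERERERERERERERERERERERERERERERERERERERERERERERERERERERERERERERERERERERERERERERERERERERERERERERERERERERERERERERERERERERERERERERERERERERERERERERERERERERERERERERERERERERERERERERERERERERERERERERERERERERERER"/>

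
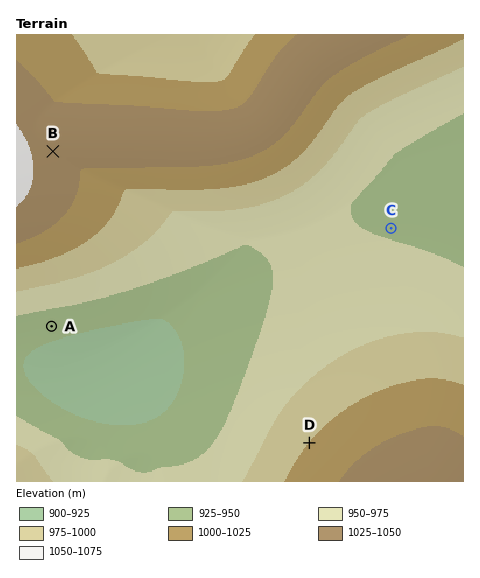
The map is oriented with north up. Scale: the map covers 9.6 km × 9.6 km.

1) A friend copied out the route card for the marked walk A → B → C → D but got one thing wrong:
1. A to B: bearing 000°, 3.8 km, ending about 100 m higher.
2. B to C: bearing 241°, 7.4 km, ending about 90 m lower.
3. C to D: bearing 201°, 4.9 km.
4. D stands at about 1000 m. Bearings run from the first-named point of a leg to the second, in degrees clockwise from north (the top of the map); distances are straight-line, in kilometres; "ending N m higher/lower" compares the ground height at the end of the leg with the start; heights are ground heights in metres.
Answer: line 2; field bearing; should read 103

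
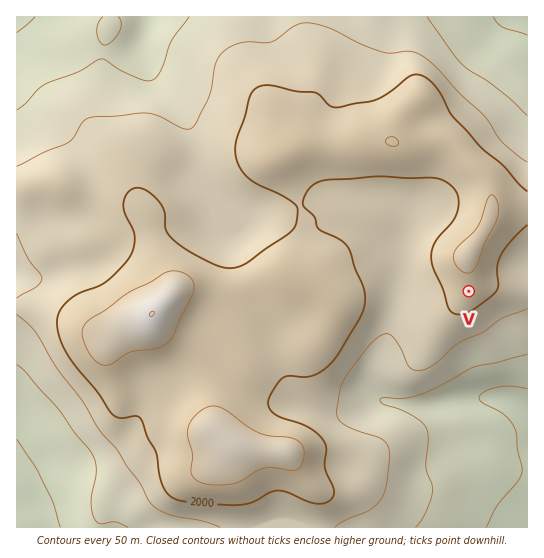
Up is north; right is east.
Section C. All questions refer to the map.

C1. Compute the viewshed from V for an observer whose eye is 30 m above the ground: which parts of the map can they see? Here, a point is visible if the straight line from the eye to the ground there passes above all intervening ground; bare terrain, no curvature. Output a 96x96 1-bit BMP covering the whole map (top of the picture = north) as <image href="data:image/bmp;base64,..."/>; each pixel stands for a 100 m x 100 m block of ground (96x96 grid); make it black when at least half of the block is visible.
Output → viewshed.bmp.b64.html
<image width="96" height="96" href="data:image/bmp;base64,Qk2+BAAAAAAAAD4AAAAoAAAAYAAAAGAAAAABAAEAAAAAAIAEAAATCwAAEwsAAAIAAAAAAAAA////AAAAAAAAAAAAAAAAAB////8AAAAAAAAAAA////8AAAAAAAAAAA////8AAAAAAAAAAA////8AAAAAAAAAAA////8AAAAAAAAAHj////8AAAAAAAAAf/////8AAAAAAAAA//////8AAAAAAAAB//////8AAAAAAAAD//////8AAAAAAAAH//////8AAAAAAAAH//////8AAAAAAAAP//////8AAAAAAAAf//////8AAAAAAD9///////8AAAAAAH////////8AAAAAAf////////8AAAAAA/////////8AAAAAB/////////8AAAAAD/////////8AAAAAD/////////8AAAAAH/////////8AAAAAH/////////8AABgAH/////AD//8AABwAD////+AA//8AABwAD////+AAP/8AADwAD//D/+AAHg8AAD4AD/8B/+AAHA8AAD4AD/8B/+D//w8AAH8AH/4B//////8AAH/gH/wB//////8AAH/4P/wB//////8AAHg///wB//////8AAAB///wB//////8AAAB///gA//////8AAAB///AA//////8AAAB///AAf/////8AAAB//+AAP/////8AAAB//8AAP/////8AAAB//8AAH/////8AAAA//8AAH/////8AAAA//8AAP/////8AAAAf/4AAP/////8AAAAP/wAB//////8AAAAH/AAH//////8AAAAH+AAP//////8AAAAD8AAf//////8AAAAD4AA///////8AAAAHgAA//////x8AAAAHAAA////4/58AAAAIAAA////wH/8AAAAAAAAf///gB/8AAAAAAAAf///AAf8AAAAAAAAf///AAf8AAAAAAAAP//+AAf8AAABwAAAP//+AAP8AAAD8AAAP//+AAP8AAAD+AAAP//8AAP8AAAD/AAAP//8AAMcAAAD/AAAP//8AAAEAAAD/gAAf//8AAAAAAAH/gAA///4AAAAAQAH/AAD///4AAAAA4AP/AAf///4AAAAA4AP/AA////4AAAAAwAP/AAf///8AAAAAgAf/AAf///8AAAAAAAf/AAP///+AAAAAAAf/AAH////AAAAAAAf/AAB////AAAAAAAf+AAA////gAAAAAAP8AAAP///gAAAAAAH4AAADgA/AAAAAAADgAAAAAAAAAAAAAABAAAAAAAAAAAAAAAAAAAAAAAAAAAAAAAAAAAAAAAAAAAAAAAAAAAAAAAAAAAAAAAAAAAAAAAAAAAAAAAAAAAAAAAAAAAAAAAAAAAAAAAAAAAAAAAAAAAAAAAAAAAAAAAAAAAAAAAAAAAAAAAAAAAAAAAAAAAAAAAAAAAAAAAAAAAAAAAAAAAAAAAAAAAAAAAAAAAAAAAAAAAAAAAAAAAAAAAAAAAAAAAAAAAAAAAAAAAAAAAAAAAAAAAAAAAAAAAAAAAAAAAAAAAAAAAAAAAAAAAAAAAAAAAAAAAAAAAAAAAAAAAAAAAAAAAAAAAAAAAAAAAAAAAAAAAAAAAAAAAAAAAAAAAA="/>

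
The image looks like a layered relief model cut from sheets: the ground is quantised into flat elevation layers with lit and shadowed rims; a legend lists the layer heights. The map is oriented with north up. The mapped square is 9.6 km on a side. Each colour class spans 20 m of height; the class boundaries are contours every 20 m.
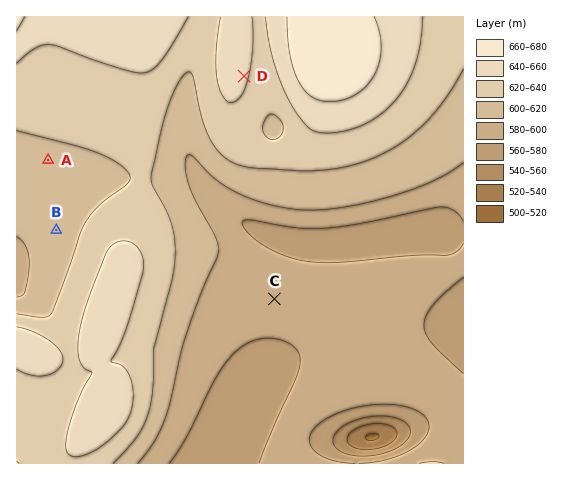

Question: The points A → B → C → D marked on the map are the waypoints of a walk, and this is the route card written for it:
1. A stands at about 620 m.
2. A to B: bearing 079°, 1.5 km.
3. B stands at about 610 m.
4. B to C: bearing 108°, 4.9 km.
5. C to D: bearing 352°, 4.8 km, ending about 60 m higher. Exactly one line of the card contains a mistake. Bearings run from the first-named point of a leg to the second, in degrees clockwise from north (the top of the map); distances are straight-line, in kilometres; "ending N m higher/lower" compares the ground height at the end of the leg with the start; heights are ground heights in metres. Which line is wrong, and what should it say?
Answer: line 2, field bearing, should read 173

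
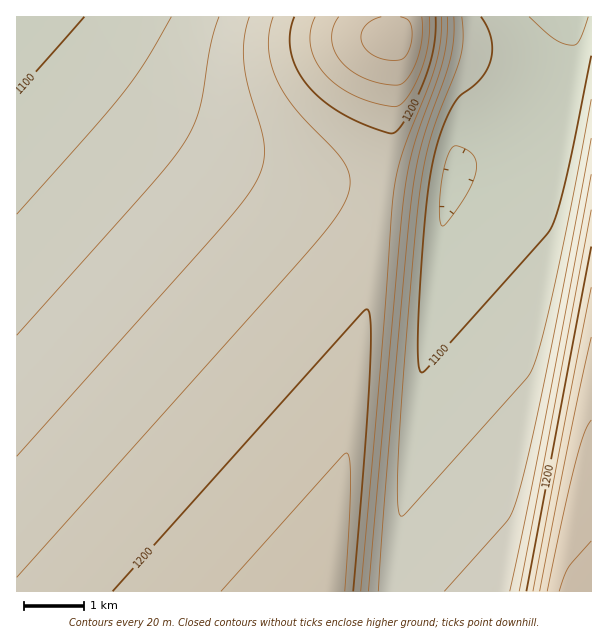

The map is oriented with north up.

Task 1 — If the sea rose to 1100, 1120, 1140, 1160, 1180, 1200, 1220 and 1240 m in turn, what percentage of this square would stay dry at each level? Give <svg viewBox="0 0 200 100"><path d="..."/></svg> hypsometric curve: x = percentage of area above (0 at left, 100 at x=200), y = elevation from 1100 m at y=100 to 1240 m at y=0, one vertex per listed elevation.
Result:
<svg viewBox="0 0 200 100"><path d="M177 100l-24-14-28-15-26-14-31-14-32-14-20-15-9-14"/></svg>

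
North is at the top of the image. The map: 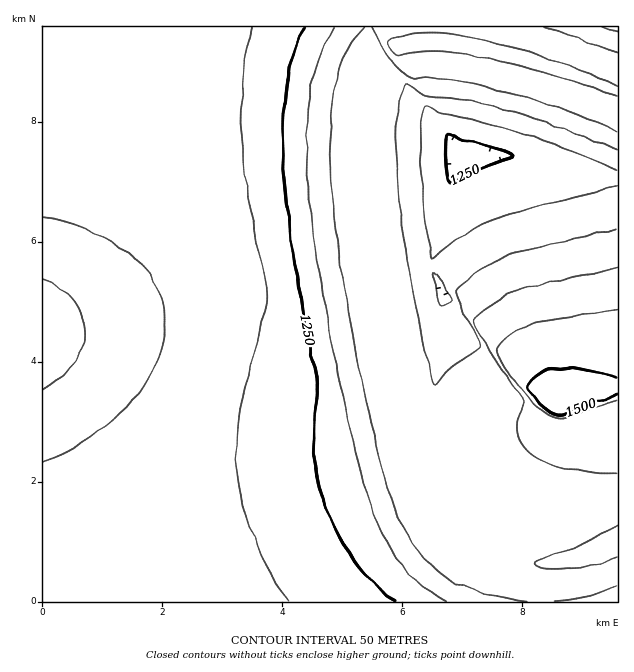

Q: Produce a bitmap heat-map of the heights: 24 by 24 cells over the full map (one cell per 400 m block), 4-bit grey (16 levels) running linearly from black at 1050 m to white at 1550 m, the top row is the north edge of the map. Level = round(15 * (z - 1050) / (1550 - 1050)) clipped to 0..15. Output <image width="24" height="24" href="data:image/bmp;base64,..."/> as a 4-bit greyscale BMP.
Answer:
<image width="24" height="24" href="data:image/bmp;base64,Qk2WAQAAAAAAAHYAAAAoAAAAGAAAABgAAAABAAQAAAAAACABAAATCwAAEwsAABAAAAAAAAAAAAAAABEREQAiIiIAMzMzAERERABVVVUAZmZmAHd3dwCIiIgAmZmZAKqqqgC7u7sAzMzMAN3d3QDu7u4A////ADM0REREVVZniZqqmTNERERFVWZ4mqqqqjNERERFVmeJqqqqqzNERERFVmeKqpmZqjM0RERVVneaqqqqqjM0RERVVniaqqqquzMzRERVZniqqqq7uyMzNERVZnmqqqq8uyIzNERVVnmqmqre7RIjM0RFVomqmaze7REiM0RFVoqqmazd3REiM0RFV4qpibzMzBIiM0RFZ5qpiau7zCIjM0RFZ5qpiZqquyIzM0RFaJqpiJmZqjMzNERFaJqod4iJmTM0RERFaJqYd3d4iERERERVeJqYdmd3d0RERERVeKqYZmZneERERERVeKqYdneImkRERERVeJqYiJmqu0RERERVaJqpqru8zERERERVaJq8zMzMy0RERERFZ4rMzMy7qg=="/>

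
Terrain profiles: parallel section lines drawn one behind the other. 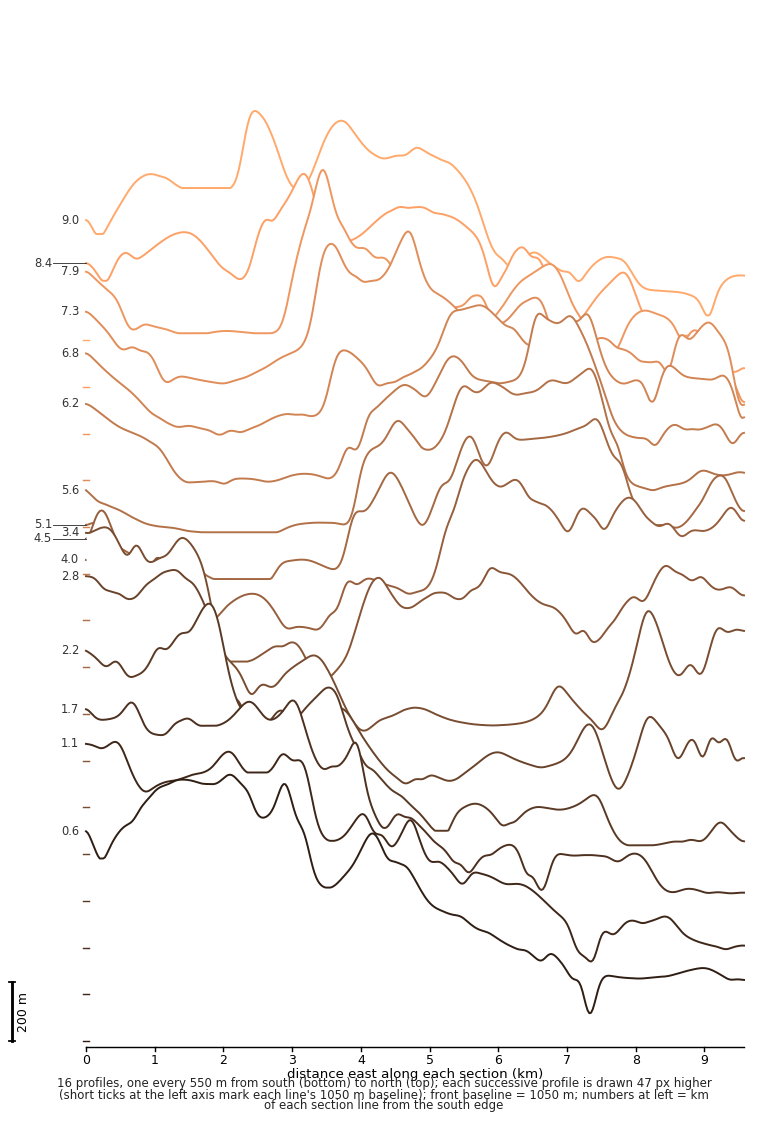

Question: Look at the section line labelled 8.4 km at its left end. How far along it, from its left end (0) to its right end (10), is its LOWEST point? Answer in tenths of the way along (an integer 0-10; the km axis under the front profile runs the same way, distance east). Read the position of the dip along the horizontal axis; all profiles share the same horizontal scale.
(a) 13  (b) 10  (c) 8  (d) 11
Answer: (b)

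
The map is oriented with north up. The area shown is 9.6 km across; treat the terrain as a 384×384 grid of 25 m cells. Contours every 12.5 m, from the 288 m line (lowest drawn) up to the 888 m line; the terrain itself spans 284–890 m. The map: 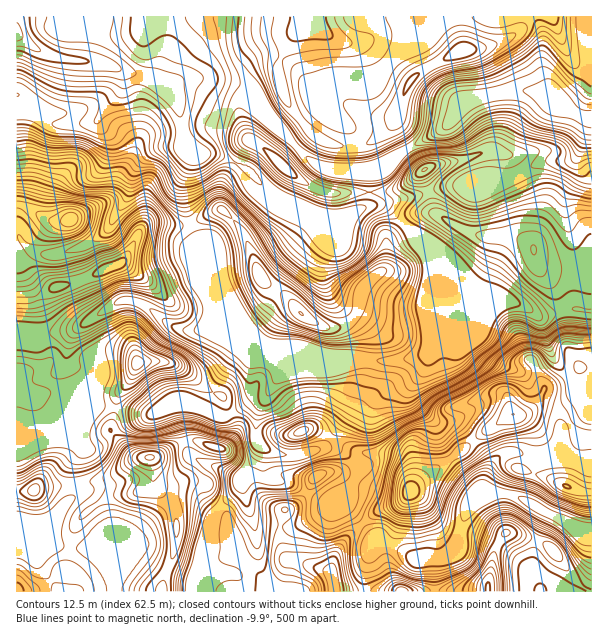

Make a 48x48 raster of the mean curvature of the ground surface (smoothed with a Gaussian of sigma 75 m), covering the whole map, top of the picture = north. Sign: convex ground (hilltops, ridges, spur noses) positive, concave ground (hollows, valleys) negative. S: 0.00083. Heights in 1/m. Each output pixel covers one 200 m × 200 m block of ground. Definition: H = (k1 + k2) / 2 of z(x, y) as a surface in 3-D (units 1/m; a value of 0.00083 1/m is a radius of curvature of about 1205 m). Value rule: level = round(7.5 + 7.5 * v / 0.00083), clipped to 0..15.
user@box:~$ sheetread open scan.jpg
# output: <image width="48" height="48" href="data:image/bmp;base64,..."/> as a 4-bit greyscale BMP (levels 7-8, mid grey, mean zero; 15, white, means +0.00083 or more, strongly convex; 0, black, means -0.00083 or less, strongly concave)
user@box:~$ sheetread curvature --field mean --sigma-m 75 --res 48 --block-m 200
<image width="48" height="48" href="data:image/bmp;base64,Qk32BAAAAAAAAHYAAAAoAAAAMAAAADAAAAABAAQAAAAAAIAEAAATCwAAEwsAABAAAAAAAAAAAAAAABEREQAiIiIAMzMzAERERABVVVUAZmZmAHd3dwCIiIgAmZmZAKqqqgC7u7sAzMzMAN3d3QDu7u4A////AMl3eJdnu+YniYeGZCfqaK//zNvfk2h2iqV5qYd1edgnZmh3mJv4JGpCRHe/k2dox3Vpl2d3Vs01eIhayqr4JHciQxBvglWepHd2dnd3ZK9DeJY6qYjbNXZFZkBfpFf/U3d3h3d3Y5+CaaVKh4V8dFZmaFNs/cz4FHd2qlZ2VZ+iW6RahmQ3pjZoiFRr/8dBI0VVfJVFVpyUO4J86VRka5u6yENIyjAAN3yVR5mbqZmHZ1S+/GV3Ro396CJDQgBHzs/Hd2d6upiJ9RaEJZVWZUv9uVFEESbf/G7Hmql0aHiq0wZmaP+YZTvrq5QDjN3clSjIVWi7vJVkRkaJhp7JVDnKnLlEv7ZmZUR4ZCKv//Umz/MzIAJHqnjJie+kNFZmd3ZWZmV7q+zf/9Ao22V6uIv6U6y5U1h1mnd3do2TAGz8MqR97/qYUjbec1bPuoh2mHd3d2q0AANAAYdXWMuGZVRYmGRqztpXhYmHd2aVIkQ0anUkZndmdmUSv/tlrJp3Z4mYh2jbdCJIroZkmqmHiHdCWd/8y1m2V4d3iGWOlEaaioelV3eJmJlzITe+6FrXZ6mGaHRf+t/qh3WWZURFd2eGRAFGdWtkmJeZeoZu//+3dlVnd3VENERVZ0Fq3/83qWV4WrmO2HZEVWdlQgJVaKqWZ3QBWvtv3WZ2M4quxRAUV3ZXZZ/8mJq2Z3dQe4A/2lZ3URWekQV1d2OKrv66qYiVZ3dzfGAEMJqHZSA2EZ2nZ0aov8ZYqYh0d3d2RBNlM8u6iHMAGNuFdjm4zoNJyWdzd3d3U0eoZ2fP7LlGzadFdGvb2lNr63ikZ3dmVoqoeFeqvP/cyoZHdH37lURoz+zXV3ZnaKuXiHYyV67/dVVXZH7nRFUwOuzGV1V4eKqHeHUyAEefpURXY561RmVCFpdTdUeZiKqHeGeZhBA/+DVlNM+WZ2Z1SdpVNJvLmaqWaFe8/nAc/IiXWP51Zmd2W+lFjOyrqZmGeXu7/7UW7pZ77/cjVlRENFac7rdomZmGisqJvO10vFRp/2E1U0i5ZERGqWMleJmXmJh2Qlqku0NWuiNTSP//3LuVVDRlRnmpdXh3cyWDnnM1qlQm78UiMxX/tTRWVFiZVXmJzHaoWpQiaCFf+QASIzCP/8l2iGVUSoqJzpVqdFJSFXnfoBi8ylAFzt7bq7qrZ5pleFNIp2RWaf/oAs7KrNlAATfNuqvcdIYiMzWJqpV6h85wCthmZ5zZIASbuXZmZEVnh1aYmYR5d5chjXZ3eJvaZDRomWQ0VXmpqpdnmWR4eJU1+Vd4h3rIVFVFZ3VmWLqHiKlnl1WIeJYr5Wd3dljYMiMzRFZ1asl3d4l2ZWZ2VoVetWd3d2bdcyRVVWZVmqdmZVVFZnd2ZoaMhXZmd2aN/JiHVWZIuJUzRFVoqIiId4d5h3d3iHZWnf7bl1NbplNYmIiJmHd3d5iImIiamYdmR73M3JNsdki7mYiJmHd3d4mZmYmoiIh3ZYl3nNWMZlmYd3Z4mIiIdoiIiJl1Z3d3dmZVVpe6Vw=="/>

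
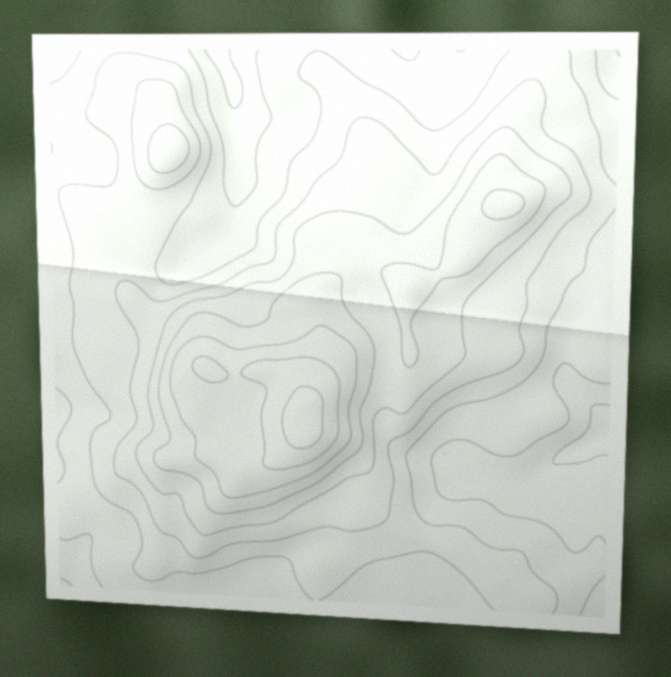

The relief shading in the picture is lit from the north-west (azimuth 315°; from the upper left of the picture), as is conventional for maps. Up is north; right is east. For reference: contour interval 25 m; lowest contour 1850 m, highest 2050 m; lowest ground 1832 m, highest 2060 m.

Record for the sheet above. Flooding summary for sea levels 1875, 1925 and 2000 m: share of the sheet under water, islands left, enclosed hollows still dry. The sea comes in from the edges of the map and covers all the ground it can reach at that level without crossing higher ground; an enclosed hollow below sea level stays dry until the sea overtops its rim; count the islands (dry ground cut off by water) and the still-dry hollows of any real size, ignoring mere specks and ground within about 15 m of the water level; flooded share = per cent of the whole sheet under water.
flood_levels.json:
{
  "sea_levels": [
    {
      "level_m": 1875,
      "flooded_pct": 9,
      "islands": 0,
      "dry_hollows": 0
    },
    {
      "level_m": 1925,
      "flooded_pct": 59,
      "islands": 2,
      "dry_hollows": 0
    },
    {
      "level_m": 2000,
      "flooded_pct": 92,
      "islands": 1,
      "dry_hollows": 0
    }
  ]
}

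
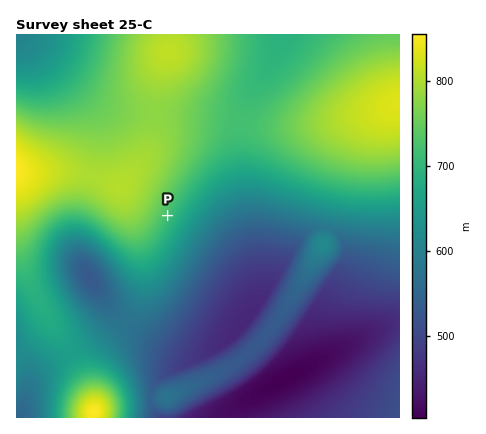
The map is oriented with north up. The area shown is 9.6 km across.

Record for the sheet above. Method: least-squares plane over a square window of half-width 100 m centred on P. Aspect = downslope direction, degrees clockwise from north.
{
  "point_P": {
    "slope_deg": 7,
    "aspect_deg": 120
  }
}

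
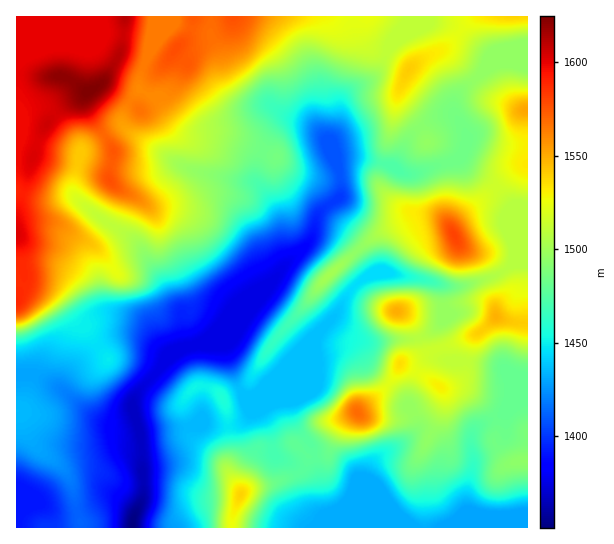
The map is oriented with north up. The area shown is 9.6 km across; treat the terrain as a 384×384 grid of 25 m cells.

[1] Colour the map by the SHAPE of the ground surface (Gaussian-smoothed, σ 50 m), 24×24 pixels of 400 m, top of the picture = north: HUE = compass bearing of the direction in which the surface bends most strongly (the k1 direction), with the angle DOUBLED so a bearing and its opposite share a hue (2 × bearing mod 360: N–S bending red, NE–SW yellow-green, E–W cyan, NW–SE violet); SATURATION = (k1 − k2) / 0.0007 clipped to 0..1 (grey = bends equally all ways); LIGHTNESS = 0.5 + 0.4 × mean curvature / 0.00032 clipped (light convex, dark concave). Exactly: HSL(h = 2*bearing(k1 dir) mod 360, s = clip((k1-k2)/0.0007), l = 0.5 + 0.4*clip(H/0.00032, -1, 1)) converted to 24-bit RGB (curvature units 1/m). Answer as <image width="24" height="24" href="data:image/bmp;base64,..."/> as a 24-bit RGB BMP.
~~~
<image width="24" height="24" href="data:image/bmp;base64,Qk32BgAAAAAAADYAAAAoAAAAGAAAABgAAAABABgAAAAAAMAGAAATCwAAEwsAAAAAAAAAAAAAZZOXhF2er6ZvjKuSu4aAAhc5r4LNu2Z+T2WCTN2X/9KKN1pPUW5oZHthcH5mfoB+gIB/gHV8kEw/jpZSTYZXf21dfXg8bnxKf29tZ0xaqcd5Y4xoqVVbMF+cI09pxKaQb3mtM0uQ+eLSiFnYS0WUen1QhK9RPY52gH9/eCtos8aBoJ2BXX9rjy6Uwq6QT3yRdEdIYqeDhsqHcVyKja+kXDyWK0F7mLxmZTt1h9+EiNp6xC2qq2HDpXjBzK2OL2JwcUNMSEawy8GlbH6XsIShIVWc0LC2knW5a6C5gbOekJRwcYmFjYdnYkSGXS+UmbZvNZWgnuObu0yKpFR7klqGb56PyUhDmSAeG2ATHGw0v41vqG2MnK+BKyx3dLRpnXelfo6GkYp6hJV7bYZ4hWt2UDyDWjKUs8V2UIpoiJUxPYQysFWkk4Sz3Rba2FC634y/veDqAcXuKrCDrnJkmqlgN2R5kp53i5NxhYiOipiWnW57kF1DTZdEKB9gbHLL3sCtSGp3pMRpRI2gVnhSVY0/BayfkFT/99T26NvwQjKXbEyEoFlYuaF4TJCDVpJ6b4htjIV4iHJfi0Vuw4qMtaFRElVFFo525JvKw5jmt+vsyB3RX49cf4B+XX5cCSodm/tH70Ot9TuOPEVqlNK/lovDjKqyUF2Jd3yDfYFfjGp2aoaLmn6f38HNXo3IHnp1EoE3w919lDNjtAnY+ZWKR31mf3+AQWF8d8k3ITBG85uodK/RZaNTg1NQvJ5eQUJeh2hMVI4gVH5jfYiJapp5or6ArFCIaUdvSHQ6Xnohcm5CCjY3/8zU0UtJS3xjXWeSdZplYTVNY7gA0WQUhl+xuUzG3pN4OzJRnpZTmPVbBkwWLIE+fJV5pZdygVVthWOabXWpd6Z6WoJ6Qnt6Codz/8zeuLM2J3BLkE6CqReL4uKSY+Z7K4BvMIh46GPC3pbvhKjf9NfvtZHmI6SLKEwZa0YOb2gUO4kjRFgsgahIX3p9an5zGmRQFWCo/8zZKas9DlNkebXz1+H059b1XDXid1fBNHi54uGrY1Z+tqSKn3m3vHDTcEfapanr1+H0cULZjHe0daxMMWw2VXxeWH5eBDIw85DD/8zgB21BAGMIN0gBMx0AMxEART4AHVEAZpAdrXKdqbtihFJmi258fVGWedOdlVR4tkGLdHuZuIWde6uFNHtrbYZnLmhOADoe9IWa/8zrGiSQRBMiz1y+dG/k4OPrptfnLdvfRIFPqcGhZVeXc2yljdTbqkSfeTBYw6dfX36PnoqfuJmeX1KORnlHilxdE3ZNFFYezoZU+ZzmWmLYgL26Vj2T3/TXc7PBiUOYd2eCvLOEW4e0eNHKZhYzaR0Wh1tDo+KtYm6qfIygrY6huE68hqa2R3mXObqBEZONTZKyzj5mtoaGdYuoVarY0+m/mEB1Y0xvfoB/0KlbaZY6OxclhBxcmd3Aq/PxdpDDjnSne26WmHOShYKst1WrfrCGq1efL4xiDRIm2NY+luq7Y37Lb5W6sXZwxEmlo16ThWdUwpB7soJ2Gj2Ea5DQyuKidIlOUnVTf11ZglNKjHtbg3ZckFqRsrKVfLXDT1y+CAl4wva8oHcuV0ggVX0phXY/fkpjsGKAoJCiqXB5yLWLLDxlOVhe4N2edH6qaDxGelJHdKGVg5iXd3SOaIedu8+tYo+kXTNuMDNqvIw3v6RGcXehcqN4WopuSG97pnmCopyAbmaJ3I6GYi1WJaE5TM04oCQ+nG9iU6h0XYdxjIh+eo6XcZicwsFydzlKUC4+PEBXapVc3LyDRI10j5yAgm2LT1FsfFRFvK1TbHuAo2Nq1GnXx9qZI1lAbqe4roK6qXuJV31cWo5IXIVPd3dWqWFDjDdtZ3eiM0mIaqOc3cSVVZtgUnxfd158lFKgWJy6vb7ail6Llm5jbqmW1p3Q3ZvEHVtsjWdbsnJ1mXaToGNxeo5MOFhLnJ9pb2OWkWmZOoeIQaKT2ZOVwY2LVXVvSnBeSKyadLGwcrKFVI6cgqrBeZ24WFqF8ZGSGVd9nmuzd4aft4emkGqmvo+iSGKMYqN0ameAfFp6e5SUVJ9+LK6S3q+3p2mzdaCgQpF4WolNgHhFfIB7cYJfg3ZbdHxot6Jf40eWLWF+v4uamXGVkWuarZKMiXGqdH2QX1F1cZWgg6WnfJ+NO4l4gLNPw4DCt4upgldmX3A+a3lCf3+Af4B/f4B/f3+Allt84tp8MUd2dYxHpIdpiGaRp56NinSbknSlY3esdZ+fdICKl4aAaYuKX4FkaHZMpGNauWKmpXbAgGbE"/>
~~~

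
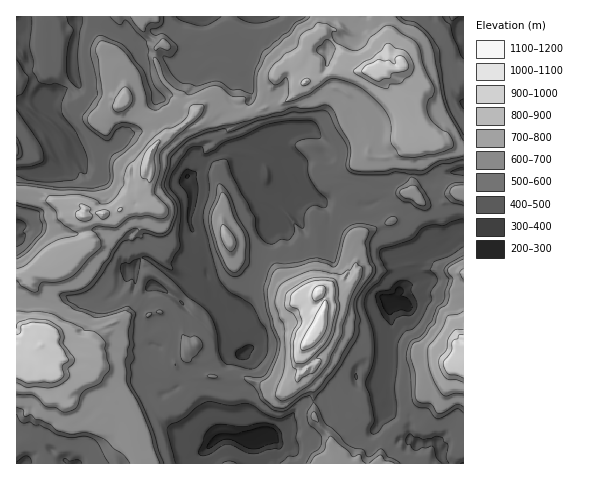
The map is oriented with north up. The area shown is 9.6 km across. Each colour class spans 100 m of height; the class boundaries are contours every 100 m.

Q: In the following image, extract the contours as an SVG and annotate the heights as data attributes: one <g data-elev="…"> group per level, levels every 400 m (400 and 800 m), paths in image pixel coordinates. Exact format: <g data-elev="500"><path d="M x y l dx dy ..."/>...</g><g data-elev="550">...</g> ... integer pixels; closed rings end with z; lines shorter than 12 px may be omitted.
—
<g data-elev="400"><path d="M201 456l-3-4 7-18 5-6 6-3 28 2 22-4 10 3 6 7 1 12-4 4-5-1-16 5-7 1-19-9-5-1-5 2-13 8z"/><path d="M242 360l-6-3 0-6 10-6 7 1 1 2-5 9-3 2z"/><path d="M391 325l-10-12-4-11-1-8 5-3 9-1 9-9 10 0 3 3-1 7 5 10 0 8-5 6-7 0-7 3z"/><path d="M192 232l-5-12 1-23-9-15 4-9 5-4 8 3 2 15-1 14-6 19 3 11z"/></g><g data-elev="800"><path d="M280 400l4 1 8-4 17-12 12-11 8-11 13-28 1-9 8-28 11-21 0-10-6-5-6 8-3 0-6 5-21-4-9 0-24 9-8 7-4 17 4 14 5 7 1 26-1 20-9 24z"/><path d="M17 394l16 1 13 11 10 2 7 4 6-1 7-4 4-11 4-5 17-8 9-15-5-19 0-7-10-10-11-2-3-3-31-14-11-2-22 0"/><path d="M463 311l-5 3-11 2-6 14-12 16-1 7 2 18 5 12 6 10 5 3 9-3 8 1"/><path d="M17 280l4 6 14 6 3-1 3-8 18-1 12-5 30-29-1-9-4-5-4-4 3-3 21 1 13-10 7-2 12 0 12 3 6-2 2-3 0-6-14-16 6-21 0-18 17-17 22-19 5-7 0-5-12 0-2 3-3 8-4 6-10 6-9 2-14 11-16 19-7 7-3 9-1 10-7 10-6 6-9 2-8-5-15-5-30 2-2 5 10 10 2 9 6 5 14 9-3 2-14 3-9 4-11 7-14 14-10 5"/><path d="M463 269l-3 3 3 7"/><path d="M229 251l2 1 3-3 2-8-5-9-8-8-2 4 0 8 3 8z"/><path d="M402 157l11 1 21-4 17-6 2-3-1-6-4-6-14-9-6-9-1-12 2-4 4-3 2-7-11-23-4-17-3-6-22-16-6-2-6 2-13 10-5 9-9 5-7-2-14-7-3-8 1-3 3 0 0-2-9-5-9-1-6 5-9 5-3 3-3 11-12 7-12 12-5 8 1 6 5 5 6-2 5-5 2 0 1 16-2 8 9-2 14-6 23-16 8 2 17 5 15 12 14 16 5 12 0 18 7 11z"/><path d="M115 111l3 1 6-1 8-8 0-8-6-8-4 2-7 9-2 8z"/><path d="M326 66l-2-7-8-9 2-3 9-7 5 2 3 7-7 17z"/></g>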